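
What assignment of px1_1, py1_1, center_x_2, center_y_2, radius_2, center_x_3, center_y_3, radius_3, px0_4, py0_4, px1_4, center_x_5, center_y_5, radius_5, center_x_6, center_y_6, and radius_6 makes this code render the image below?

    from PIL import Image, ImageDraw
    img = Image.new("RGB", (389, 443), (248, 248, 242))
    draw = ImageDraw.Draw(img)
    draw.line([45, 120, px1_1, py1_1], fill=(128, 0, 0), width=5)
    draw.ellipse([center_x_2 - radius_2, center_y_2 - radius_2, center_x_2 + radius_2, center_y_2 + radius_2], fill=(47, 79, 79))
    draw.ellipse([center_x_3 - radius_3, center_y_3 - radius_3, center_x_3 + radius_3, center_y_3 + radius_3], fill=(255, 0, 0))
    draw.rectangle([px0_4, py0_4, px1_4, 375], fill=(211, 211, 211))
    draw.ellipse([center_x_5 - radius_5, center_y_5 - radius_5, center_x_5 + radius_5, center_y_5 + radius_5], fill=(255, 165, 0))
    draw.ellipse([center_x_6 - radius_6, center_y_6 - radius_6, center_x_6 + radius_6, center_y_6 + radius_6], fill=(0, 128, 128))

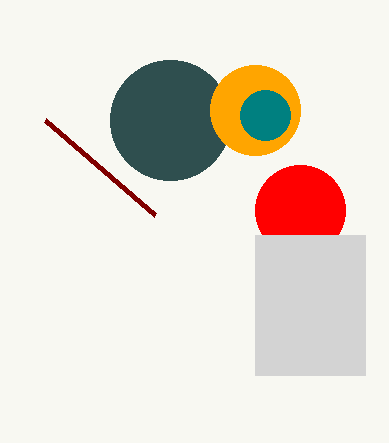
px1_1 = 155
py1_1 = 215
center_x_2 = 170
center_y_2 = 120
radius_2 = 60
center_x_3 = 300
center_y_3 = 210
radius_3 = 45
px0_4 = 255
py0_4 = 235
px1_4 = 365
center_x_5 = 255
center_y_5 = 110
radius_5 = 45
center_x_6 = 265
center_y_6 = 115
radius_6 = 25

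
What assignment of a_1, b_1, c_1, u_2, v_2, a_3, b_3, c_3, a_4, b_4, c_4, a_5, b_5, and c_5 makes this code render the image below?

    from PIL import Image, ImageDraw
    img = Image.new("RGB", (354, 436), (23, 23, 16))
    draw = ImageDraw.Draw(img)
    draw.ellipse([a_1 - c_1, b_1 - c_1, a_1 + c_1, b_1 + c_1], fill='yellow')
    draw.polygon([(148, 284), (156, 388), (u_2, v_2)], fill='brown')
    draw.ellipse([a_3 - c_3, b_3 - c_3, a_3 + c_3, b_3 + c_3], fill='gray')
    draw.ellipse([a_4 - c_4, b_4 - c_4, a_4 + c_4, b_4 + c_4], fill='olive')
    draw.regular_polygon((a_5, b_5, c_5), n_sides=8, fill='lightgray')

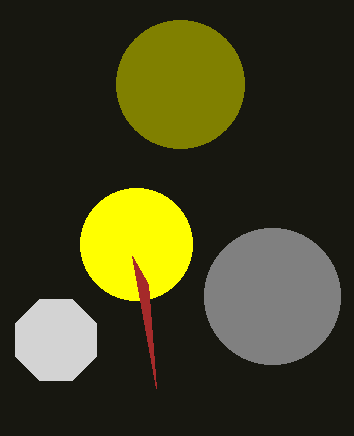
a_1 = 136; b_1 = 244; c_1 = 56; u_2 = 132; v_2 = 256; a_3 = 272; b_3 = 296; c_3 = 68; a_4 = 180; b_4 = 84; c_4 = 64; a_5 = 56; b_5 = 340; c_5 = 44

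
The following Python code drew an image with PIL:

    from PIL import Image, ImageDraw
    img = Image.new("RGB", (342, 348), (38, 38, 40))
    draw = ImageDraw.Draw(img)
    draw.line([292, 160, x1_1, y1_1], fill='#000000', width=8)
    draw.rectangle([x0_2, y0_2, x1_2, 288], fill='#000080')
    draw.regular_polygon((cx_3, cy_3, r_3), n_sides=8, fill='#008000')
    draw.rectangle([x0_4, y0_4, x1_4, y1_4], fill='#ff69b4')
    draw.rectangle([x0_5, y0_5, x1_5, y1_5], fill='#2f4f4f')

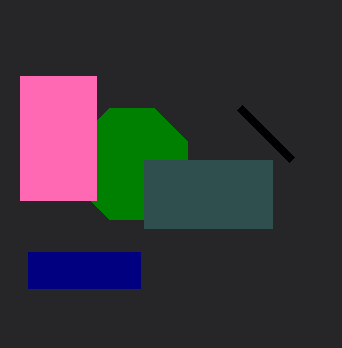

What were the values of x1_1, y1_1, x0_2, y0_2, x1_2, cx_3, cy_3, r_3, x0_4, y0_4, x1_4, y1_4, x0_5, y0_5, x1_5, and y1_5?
x1_1 = 240; y1_1 = 108; x0_2 = 28; y0_2 = 252; x1_2 = 140; cx_3 = 132; cy_3 = 164; r_3 = 60; x0_4 = 20; y0_4 = 76; x1_4 = 96; y1_4 = 200; x0_5 = 144; y0_5 = 160; x1_5 = 272; y1_5 = 228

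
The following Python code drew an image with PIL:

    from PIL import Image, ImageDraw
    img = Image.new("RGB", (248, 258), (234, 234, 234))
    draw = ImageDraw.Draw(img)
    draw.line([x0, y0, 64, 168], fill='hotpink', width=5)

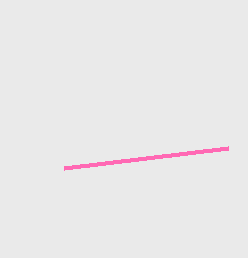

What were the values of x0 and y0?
x0 = 228, y0 = 148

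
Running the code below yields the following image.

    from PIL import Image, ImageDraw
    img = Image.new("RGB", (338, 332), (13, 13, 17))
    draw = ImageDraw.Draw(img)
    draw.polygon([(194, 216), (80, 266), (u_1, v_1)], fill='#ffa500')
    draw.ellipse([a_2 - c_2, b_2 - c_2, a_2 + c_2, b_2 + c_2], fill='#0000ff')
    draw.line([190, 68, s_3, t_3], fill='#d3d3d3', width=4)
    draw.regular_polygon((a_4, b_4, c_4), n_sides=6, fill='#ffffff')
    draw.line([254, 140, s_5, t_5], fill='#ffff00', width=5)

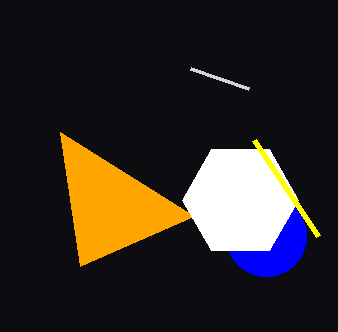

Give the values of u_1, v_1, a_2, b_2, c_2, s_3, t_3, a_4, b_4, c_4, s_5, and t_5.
u_1 = 60; v_1 = 132; a_2 = 266; b_2 = 236; c_2 = 40; s_3 = 248; t_3 = 88; a_4 = 240; b_4 = 200; c_4 = 58; s_5 = 318; t_5 = 236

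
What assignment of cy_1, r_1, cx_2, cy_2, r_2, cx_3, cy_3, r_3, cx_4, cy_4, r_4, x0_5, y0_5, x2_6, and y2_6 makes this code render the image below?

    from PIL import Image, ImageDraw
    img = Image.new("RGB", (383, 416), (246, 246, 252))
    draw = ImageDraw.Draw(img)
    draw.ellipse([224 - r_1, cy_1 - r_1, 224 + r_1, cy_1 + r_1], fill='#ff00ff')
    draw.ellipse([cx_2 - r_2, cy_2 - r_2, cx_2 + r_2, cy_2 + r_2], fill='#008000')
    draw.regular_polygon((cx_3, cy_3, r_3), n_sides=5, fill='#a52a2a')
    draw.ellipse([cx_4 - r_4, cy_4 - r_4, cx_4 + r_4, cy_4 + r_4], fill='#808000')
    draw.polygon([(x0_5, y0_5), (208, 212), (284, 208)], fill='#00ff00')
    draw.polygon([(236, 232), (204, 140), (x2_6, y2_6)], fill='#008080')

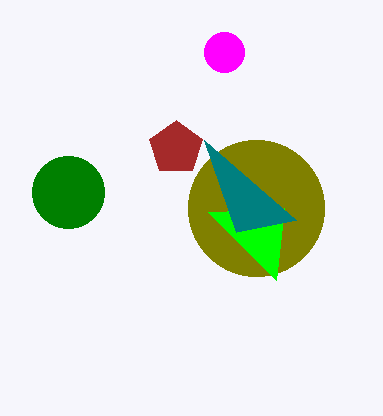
cy_1 = 52
r_1 = 20
cx_2 = 68
cy_2 = 192
r_2 = 36
cx_3 = 176
cy_3 = 148
r_3 = 28
cx_4 = 256
cy_4 = 208
r_4 = 68
x0_5 = 276
y0_5 = 280
x2_6 = 296
y2_6 = 220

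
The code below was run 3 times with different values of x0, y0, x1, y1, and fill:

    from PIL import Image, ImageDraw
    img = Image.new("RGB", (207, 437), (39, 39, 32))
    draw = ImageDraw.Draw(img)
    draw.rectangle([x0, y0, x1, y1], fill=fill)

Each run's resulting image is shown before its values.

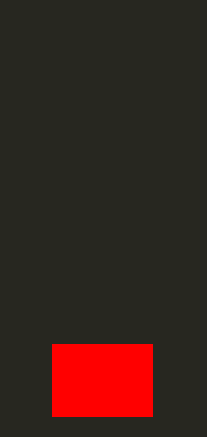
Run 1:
x0 = 52, y0 = 344, x1 = 152, y1 = 416, fill = 'red'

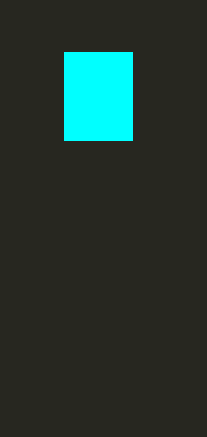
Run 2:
x0 = 64; y0 = 52; x1 = 132; y1 = 140; fill = 'cyan'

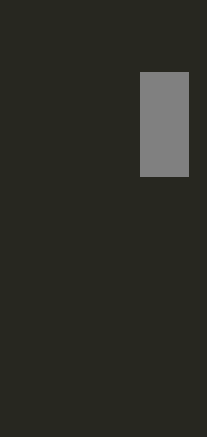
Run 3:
x0 = 140, y0 = 72, x1 = 188, y1 = 176, fill = 'gray'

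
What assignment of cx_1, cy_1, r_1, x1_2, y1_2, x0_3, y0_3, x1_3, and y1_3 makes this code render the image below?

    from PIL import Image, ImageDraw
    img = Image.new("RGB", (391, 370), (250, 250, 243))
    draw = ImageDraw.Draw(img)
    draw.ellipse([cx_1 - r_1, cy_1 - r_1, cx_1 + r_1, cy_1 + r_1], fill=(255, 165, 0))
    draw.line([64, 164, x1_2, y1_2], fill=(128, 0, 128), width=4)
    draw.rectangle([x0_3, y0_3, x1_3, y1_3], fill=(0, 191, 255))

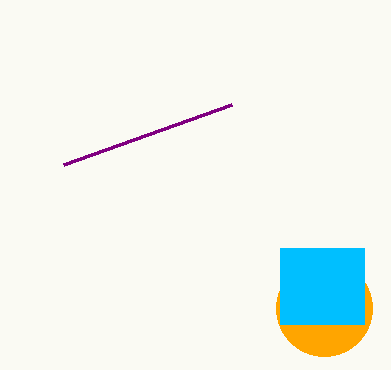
cx_1 = 324, cy_1 = 308, r_1 = 48, x1_2 = 232, y1_2 = 104, x0_3 = 280, y0_3 = 248, x1_3 = 364, y1_3 = 324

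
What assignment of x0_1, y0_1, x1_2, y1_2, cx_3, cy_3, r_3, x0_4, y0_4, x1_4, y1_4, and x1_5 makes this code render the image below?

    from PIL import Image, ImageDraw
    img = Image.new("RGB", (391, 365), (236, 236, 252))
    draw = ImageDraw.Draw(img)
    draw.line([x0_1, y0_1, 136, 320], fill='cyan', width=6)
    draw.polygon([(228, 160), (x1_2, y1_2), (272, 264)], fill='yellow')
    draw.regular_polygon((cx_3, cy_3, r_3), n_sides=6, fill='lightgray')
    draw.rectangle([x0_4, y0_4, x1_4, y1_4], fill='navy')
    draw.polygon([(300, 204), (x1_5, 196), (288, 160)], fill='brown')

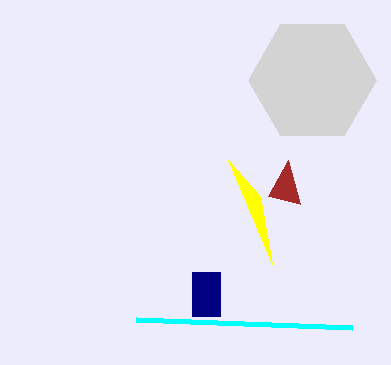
x0_1 = 352, y0_1 = 328, x1_2 = 260, y1_2 = 196, cx_3 = 312, cy_3 = 80, r_3 = 64, x0_4 = 192, y0_4 = 272, x1_4 = 220, y1_4 = 316, x1_5 = 268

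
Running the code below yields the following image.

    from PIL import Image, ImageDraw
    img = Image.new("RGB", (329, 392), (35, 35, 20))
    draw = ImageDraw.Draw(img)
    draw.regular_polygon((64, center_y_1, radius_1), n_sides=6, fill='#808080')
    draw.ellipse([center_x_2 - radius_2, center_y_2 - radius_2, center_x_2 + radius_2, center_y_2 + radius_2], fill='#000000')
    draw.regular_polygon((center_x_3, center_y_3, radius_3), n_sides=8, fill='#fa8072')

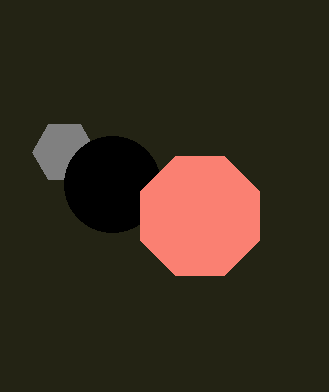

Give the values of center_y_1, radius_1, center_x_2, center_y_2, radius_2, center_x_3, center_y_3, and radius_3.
center_y_1 = 152
radius_1 = 32
center_x_2 = 112
center_y_2 = 184
radius_2 = 48
center_x_3 = 200
center_y_3 = 216
radius_3 = 64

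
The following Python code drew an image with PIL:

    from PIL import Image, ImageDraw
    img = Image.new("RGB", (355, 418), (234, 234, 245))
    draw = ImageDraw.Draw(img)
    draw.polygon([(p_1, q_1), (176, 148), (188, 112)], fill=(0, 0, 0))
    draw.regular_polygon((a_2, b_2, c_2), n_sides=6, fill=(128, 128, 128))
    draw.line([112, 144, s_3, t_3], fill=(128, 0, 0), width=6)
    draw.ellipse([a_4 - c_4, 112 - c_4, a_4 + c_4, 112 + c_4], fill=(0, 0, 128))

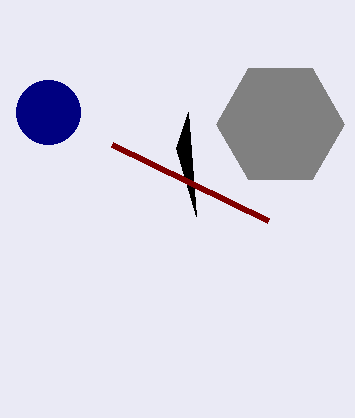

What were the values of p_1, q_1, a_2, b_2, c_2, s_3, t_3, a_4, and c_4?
p_1 = 196, q_1 = 216, a_2 = 280, b_2 = 124, c_2 = 64, s_3 = 268, t_3 = 220, a_4 = 48, c_4 = 32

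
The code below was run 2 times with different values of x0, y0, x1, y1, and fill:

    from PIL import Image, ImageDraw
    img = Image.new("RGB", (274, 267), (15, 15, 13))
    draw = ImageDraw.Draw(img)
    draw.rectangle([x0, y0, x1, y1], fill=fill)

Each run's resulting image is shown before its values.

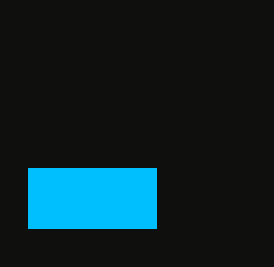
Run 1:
x0 = 28
y0 = 168
x1 = 156
y1 = 228
fill = 'deepskyblue'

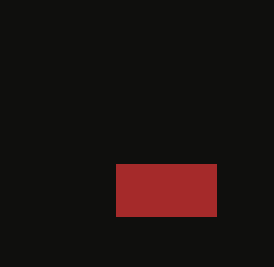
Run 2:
x0 = 116; y0 = 164; x1 = 216; y1 = 216; fill = 'brown'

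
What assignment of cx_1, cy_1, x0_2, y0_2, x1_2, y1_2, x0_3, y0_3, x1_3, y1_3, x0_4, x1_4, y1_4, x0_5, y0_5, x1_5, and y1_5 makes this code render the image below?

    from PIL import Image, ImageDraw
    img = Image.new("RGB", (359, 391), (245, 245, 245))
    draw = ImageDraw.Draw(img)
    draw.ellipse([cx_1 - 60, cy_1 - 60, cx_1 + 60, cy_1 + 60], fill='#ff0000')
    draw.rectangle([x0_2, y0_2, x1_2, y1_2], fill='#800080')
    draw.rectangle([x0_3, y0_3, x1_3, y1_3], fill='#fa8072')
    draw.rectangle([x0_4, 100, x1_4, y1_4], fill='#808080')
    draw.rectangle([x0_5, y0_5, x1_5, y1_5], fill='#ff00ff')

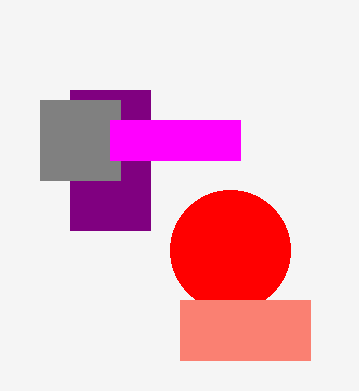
cx_1 = 230
cy_1 = 250
x0_2 = 70
y0_2 = 90
x1_2 = 150
y1_2 = 230
x0_3 = 180
y0_3 = 300
x1_3 = 310
y1_3 = 360
x0_4 = 40
x1_4 = 120
y1_4 = 180
x0_5 = 110
y0_5 = 120
x1_5 = 240
y1_5 = 160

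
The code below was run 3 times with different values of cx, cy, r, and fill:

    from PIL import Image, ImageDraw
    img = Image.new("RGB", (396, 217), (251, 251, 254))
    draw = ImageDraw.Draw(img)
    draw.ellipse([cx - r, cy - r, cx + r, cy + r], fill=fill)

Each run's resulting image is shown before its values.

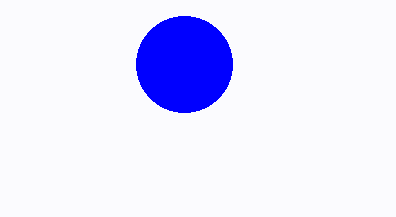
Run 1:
cx = 184, cy = 64, r = 48, fill = 'blue'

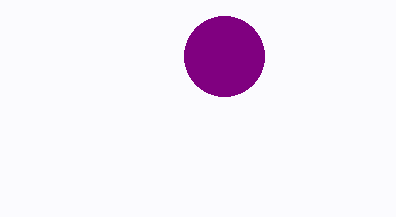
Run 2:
cx = 224, cy = 56, r = 40, fill = 'purple'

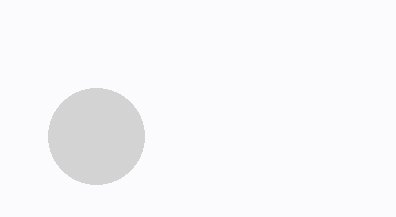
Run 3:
cx = 96, cy = 136, r = 48, fill = 'lightgray'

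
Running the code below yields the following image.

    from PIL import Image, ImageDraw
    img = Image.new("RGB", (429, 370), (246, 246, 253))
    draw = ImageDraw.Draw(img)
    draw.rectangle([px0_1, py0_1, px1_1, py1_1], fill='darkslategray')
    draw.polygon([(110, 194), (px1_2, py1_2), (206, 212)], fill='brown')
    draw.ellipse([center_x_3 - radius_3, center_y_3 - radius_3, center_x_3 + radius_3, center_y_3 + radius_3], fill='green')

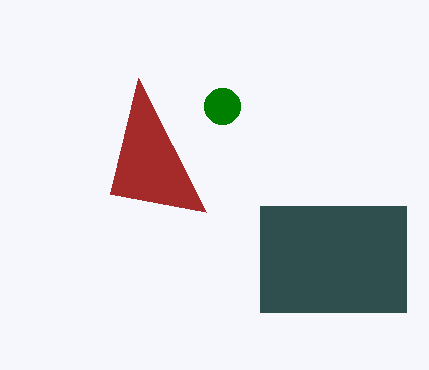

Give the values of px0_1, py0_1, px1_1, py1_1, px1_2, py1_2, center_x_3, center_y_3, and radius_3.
px0_1 = 260; py0_1 = 206; px1_1 = 406; py1_1 = 312; px1_2 = 138; py1_2 = 78; center_x_3 = 222; center_y_3 = 106; radius_3 = 18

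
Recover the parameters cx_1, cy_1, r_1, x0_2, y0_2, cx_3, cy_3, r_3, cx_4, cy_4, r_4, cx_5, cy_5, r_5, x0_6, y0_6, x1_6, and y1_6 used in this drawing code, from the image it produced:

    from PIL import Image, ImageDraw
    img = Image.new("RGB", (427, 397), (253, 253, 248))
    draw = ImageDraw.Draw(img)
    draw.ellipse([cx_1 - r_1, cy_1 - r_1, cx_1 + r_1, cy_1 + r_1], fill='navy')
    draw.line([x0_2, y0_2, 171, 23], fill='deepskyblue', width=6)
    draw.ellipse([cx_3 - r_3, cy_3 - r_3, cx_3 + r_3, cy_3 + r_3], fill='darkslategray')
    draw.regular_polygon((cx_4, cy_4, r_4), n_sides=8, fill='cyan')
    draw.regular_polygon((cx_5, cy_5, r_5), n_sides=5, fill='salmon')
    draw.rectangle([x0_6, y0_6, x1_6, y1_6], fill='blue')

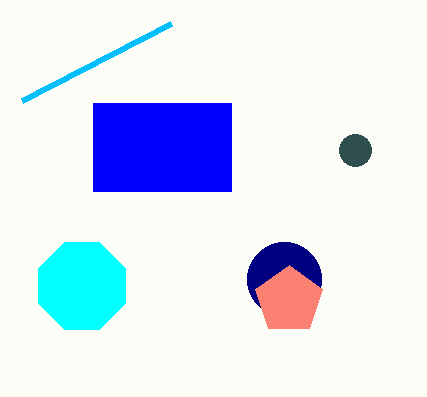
cx_1 = 284, cy_1 = 279, r_1 = 37, x0_2 = 22, y0_2 = 100, cx_3 = 355, cy_3 = 150, r_3 = 16, cx_4 = 82, cy_4 = 286, r_4 = 47, cx_5 = 289, cy_5 = 300, r_5 = 35, x0_6 = 93, y0_6 = 103, x1_6 = 231, y1_6 = 191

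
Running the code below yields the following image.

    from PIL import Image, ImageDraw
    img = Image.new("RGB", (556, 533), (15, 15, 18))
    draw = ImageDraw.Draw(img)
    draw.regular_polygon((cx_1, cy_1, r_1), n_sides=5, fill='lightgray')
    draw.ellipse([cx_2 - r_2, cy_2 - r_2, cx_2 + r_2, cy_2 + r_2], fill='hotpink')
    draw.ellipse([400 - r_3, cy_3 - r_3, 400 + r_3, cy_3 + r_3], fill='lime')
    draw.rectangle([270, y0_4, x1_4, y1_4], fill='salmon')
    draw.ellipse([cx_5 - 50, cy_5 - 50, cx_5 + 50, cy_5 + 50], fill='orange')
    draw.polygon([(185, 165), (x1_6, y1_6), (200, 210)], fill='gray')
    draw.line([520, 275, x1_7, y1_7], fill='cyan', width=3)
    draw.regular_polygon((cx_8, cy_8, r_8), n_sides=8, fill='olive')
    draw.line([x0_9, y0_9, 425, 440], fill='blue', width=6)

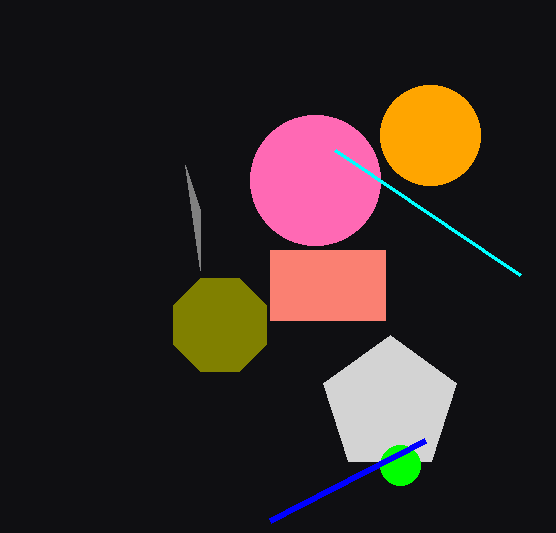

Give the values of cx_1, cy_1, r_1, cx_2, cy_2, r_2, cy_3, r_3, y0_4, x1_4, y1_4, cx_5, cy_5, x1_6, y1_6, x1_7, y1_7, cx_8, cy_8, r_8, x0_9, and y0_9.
cx_1 = 390
cy_1 = 405
r_1 = 70
cx_2 = 315
cy_2 = 180
r_2 = 65
cy_3 = 465
r_3 = 20
y0_4 = 250
x1_4 = 385
y1_4 = 320
cx_5 = 430
cy_5 = 135
x1_6 = 200
y1_6 = 270
x1_7 = 335
y1_7 = 150
cx_8 = 220
cy_8 = 325
r_8 = 50
x0_9 = 270
y0_9 = 520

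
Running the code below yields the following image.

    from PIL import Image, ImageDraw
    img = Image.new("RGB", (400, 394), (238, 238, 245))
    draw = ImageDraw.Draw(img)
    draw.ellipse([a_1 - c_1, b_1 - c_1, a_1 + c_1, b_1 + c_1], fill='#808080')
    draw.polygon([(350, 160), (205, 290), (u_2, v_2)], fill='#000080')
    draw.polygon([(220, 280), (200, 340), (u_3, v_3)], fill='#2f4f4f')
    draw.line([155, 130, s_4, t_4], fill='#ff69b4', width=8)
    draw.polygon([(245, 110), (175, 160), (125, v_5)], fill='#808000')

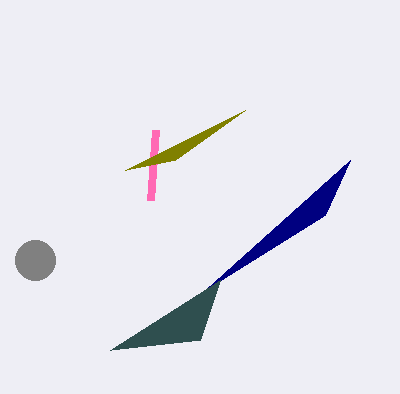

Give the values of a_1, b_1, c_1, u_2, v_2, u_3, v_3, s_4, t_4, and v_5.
a_1 = 35, b_1 = 260, c_1 = 20, u_2 = 325, v_2 = 215, u_3 = 110, v_3 = 350, s_4 = 150, t_4 = 200, v_5 = 170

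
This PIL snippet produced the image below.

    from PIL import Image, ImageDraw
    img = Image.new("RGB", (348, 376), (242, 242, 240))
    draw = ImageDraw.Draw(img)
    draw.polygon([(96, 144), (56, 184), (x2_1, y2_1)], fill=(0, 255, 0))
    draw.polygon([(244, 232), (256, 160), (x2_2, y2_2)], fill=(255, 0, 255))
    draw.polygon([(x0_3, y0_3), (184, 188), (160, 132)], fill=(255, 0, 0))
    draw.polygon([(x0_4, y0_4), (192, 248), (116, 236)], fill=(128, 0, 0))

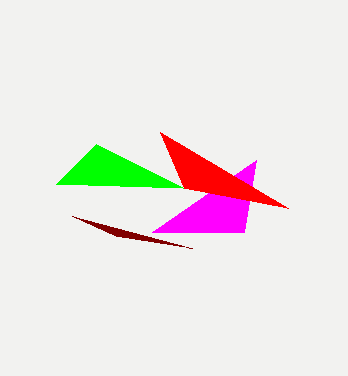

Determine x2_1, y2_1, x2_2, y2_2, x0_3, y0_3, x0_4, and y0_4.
x2_1 = 184; y2_1 = 188; x2_2 = 152; y2_2 = 232; x0_3 = 288; y0_3 = 208; x0_4 = 72; y0_4 = 216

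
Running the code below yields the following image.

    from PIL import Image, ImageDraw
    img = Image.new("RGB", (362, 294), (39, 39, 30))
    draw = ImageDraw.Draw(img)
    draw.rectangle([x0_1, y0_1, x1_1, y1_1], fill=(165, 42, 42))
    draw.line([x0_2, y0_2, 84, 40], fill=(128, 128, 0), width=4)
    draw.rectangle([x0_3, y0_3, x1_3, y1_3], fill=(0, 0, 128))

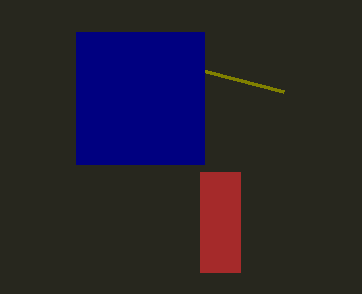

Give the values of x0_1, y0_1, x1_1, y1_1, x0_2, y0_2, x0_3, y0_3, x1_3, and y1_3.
x0_1 = 200; y0_1 = 172; x1_1 = 240; y1_1 = 272; x0_2 = 284; y0_2 = 92; x0_3 = 76; y0_3 = 32; x1_3 = 204; y1_3 = 164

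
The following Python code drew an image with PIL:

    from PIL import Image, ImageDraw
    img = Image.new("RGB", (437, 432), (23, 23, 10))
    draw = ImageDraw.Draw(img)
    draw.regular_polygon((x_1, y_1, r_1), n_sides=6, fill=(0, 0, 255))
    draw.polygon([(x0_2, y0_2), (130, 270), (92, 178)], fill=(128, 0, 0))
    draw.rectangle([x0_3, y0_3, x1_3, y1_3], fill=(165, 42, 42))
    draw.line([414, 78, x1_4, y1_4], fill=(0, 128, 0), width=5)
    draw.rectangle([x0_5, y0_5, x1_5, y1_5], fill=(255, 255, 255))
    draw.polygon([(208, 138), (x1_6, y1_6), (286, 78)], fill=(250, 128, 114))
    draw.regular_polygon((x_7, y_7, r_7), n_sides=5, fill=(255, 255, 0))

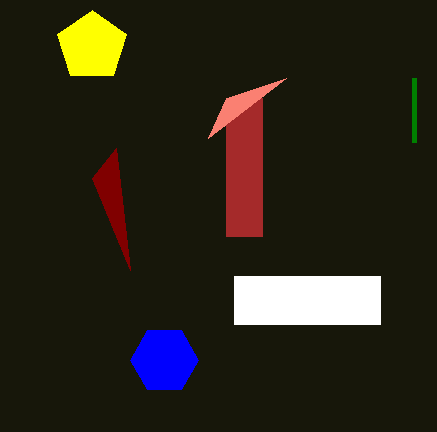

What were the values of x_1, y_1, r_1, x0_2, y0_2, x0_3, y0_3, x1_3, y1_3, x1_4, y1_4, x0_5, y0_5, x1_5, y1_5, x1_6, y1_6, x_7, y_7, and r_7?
x_1 = 164; y_1 = 360; r_1 = 34; x0_2 = 116; y0_2 = 148; x0_3 = 226; y0_3 = 98; x1_3 = 262; y1_3 = 236; x1_4 = 414; y1_4 = 142; x0_5 = 234; y0_5 = 276; x1_5 = 380; y1_5 = 324; x1_6 = 226; y1_6 = 98; x_7 = 92; y_7 = 46; r_7 = 36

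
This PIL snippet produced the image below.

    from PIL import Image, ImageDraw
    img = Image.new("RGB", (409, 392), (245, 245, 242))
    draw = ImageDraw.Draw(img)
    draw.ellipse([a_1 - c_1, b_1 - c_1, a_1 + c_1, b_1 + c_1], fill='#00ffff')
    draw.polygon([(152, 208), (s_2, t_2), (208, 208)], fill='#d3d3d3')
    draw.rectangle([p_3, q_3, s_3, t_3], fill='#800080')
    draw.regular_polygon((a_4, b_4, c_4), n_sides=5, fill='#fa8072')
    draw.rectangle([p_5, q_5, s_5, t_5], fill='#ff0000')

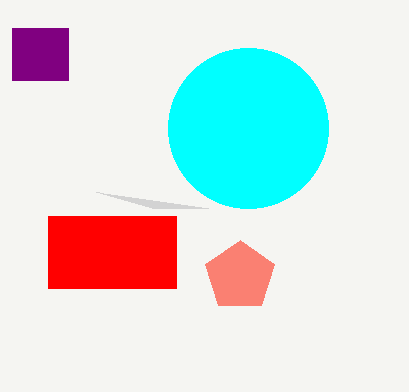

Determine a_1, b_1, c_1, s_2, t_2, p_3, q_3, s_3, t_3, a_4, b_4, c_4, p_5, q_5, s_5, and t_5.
a_1 = 248
b_1 = 128
c_1 = 80
s_2 = 96
t_2 = 192
p_3 = 12
q_3 = 28
s_3 = 68
t_3 = 80
a_4 = 240
b_4 = 276
c_4 = 36
p_5 = 48
q_5 = 216
s_5 = 176
t_5 = 288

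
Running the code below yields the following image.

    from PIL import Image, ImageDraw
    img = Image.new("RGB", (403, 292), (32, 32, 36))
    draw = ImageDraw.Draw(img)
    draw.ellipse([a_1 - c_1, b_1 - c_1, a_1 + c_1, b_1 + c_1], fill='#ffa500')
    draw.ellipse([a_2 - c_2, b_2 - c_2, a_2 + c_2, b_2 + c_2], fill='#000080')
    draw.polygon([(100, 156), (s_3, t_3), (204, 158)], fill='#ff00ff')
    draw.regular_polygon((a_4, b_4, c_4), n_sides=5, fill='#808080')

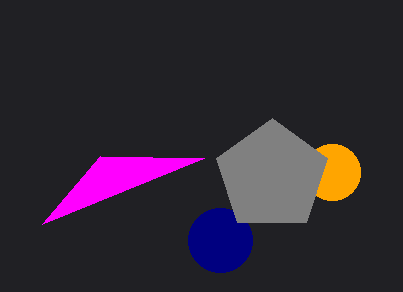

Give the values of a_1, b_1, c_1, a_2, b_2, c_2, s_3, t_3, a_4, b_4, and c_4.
a_1 = 332; b_1 = 172; c_1 = 28; a_2 = 220; b_2 = 240; c_2 = 32; s_3 = 42; t_3 = 224; a_4 = 272; b_4 = 176; c_4 = 58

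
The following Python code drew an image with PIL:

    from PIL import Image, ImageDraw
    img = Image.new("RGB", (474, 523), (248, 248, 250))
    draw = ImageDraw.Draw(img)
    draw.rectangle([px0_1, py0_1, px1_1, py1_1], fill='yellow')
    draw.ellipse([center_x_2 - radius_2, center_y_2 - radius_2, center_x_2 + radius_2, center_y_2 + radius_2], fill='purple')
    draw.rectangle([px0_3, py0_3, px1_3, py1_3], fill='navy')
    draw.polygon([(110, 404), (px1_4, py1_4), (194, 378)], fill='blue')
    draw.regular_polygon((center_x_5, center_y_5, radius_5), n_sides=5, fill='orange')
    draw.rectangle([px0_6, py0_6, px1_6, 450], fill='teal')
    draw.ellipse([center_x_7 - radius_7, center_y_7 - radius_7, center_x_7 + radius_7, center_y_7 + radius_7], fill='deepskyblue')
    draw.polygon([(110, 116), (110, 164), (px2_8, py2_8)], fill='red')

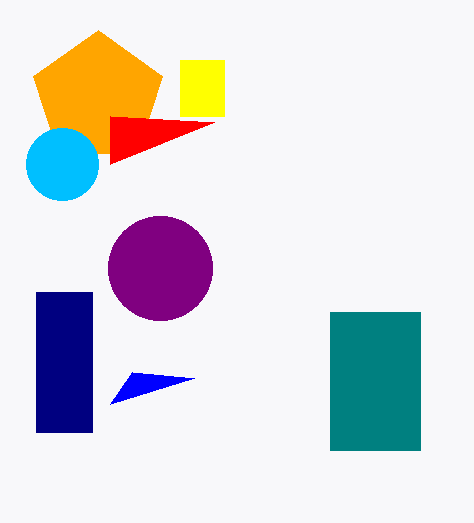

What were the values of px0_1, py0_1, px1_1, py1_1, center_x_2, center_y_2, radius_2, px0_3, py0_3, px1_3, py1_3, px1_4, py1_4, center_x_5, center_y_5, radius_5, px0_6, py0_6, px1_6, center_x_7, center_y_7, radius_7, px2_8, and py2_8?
px0_1 = 180; py0_1 = 60; px1_1 = 224; py1_1 = 116; center_x_2 = 160; center_y_2 = 268; radius_2 = 52; px0_3 = 36; py0_3 = 292; px1_3 = 92; py1_3 = 432; px1_4 = 132; py1_4 = 372; center_x_5 = 98; center_y_5 = 98; radius_5 = 68; px0_6 = 330; py0_6 = 312; px1_6 = 420; center_x_7 = 62; center_y_7 = 164; radius_7 = 36; px2_8 = 214; py2_8 = 122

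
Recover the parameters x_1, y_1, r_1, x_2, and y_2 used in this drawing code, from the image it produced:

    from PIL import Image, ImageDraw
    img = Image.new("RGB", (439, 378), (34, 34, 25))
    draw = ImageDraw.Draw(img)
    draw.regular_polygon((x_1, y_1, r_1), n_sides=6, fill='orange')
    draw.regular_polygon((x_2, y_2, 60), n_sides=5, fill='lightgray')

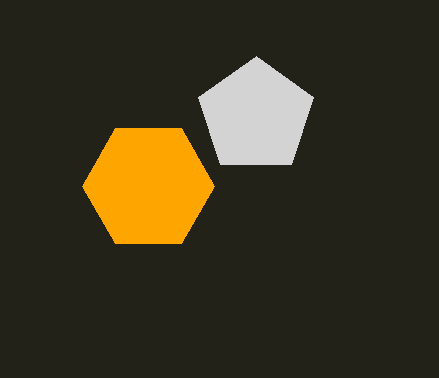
x_1 = 148, y_1 = 186, r_1 = 66, x_2 = 256, y_2 = 116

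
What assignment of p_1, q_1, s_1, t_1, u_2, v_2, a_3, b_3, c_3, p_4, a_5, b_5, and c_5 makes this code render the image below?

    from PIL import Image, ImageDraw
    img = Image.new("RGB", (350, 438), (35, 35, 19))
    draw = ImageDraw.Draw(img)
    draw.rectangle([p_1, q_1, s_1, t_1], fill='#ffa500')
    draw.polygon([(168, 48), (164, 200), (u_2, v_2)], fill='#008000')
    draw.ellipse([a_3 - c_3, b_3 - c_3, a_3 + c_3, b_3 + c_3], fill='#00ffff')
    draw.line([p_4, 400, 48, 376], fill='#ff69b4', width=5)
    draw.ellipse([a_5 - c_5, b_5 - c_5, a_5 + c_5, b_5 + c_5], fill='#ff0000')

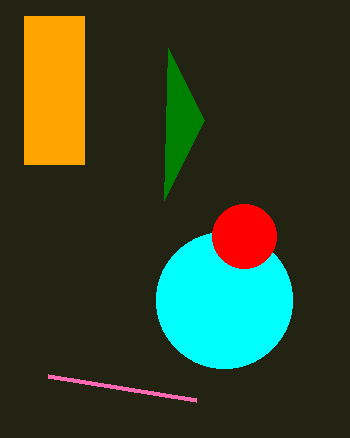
p_1 = 24
q_1 = 16
s_1 = 84
t_1 = 164
u_2 = 204
v_2 = 120
a_3 = 224
b_3 = 300
c_3 = 68
p_4 = 196
a_5 = 244
b_5 = 236
c_5 = 32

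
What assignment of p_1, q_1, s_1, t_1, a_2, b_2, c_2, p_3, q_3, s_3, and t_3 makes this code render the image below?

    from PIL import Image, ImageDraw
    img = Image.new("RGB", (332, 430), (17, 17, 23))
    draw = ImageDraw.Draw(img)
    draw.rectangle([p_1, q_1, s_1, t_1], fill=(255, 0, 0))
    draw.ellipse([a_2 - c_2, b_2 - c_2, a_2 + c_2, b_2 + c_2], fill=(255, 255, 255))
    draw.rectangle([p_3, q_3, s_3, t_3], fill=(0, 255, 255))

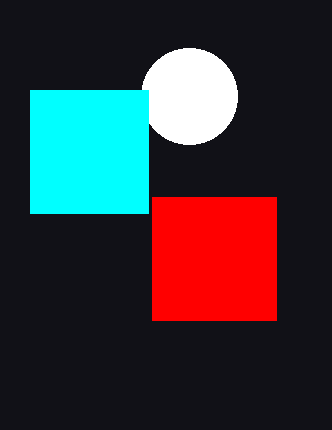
p_1 = 152; q_1 = 197; s_1 = 276; t_1 = 320; a_2 = 189; b_2 = 96; c_2 = 48; p_3 = 30; q_3 = 90; s_3 = 148; t_3 = 213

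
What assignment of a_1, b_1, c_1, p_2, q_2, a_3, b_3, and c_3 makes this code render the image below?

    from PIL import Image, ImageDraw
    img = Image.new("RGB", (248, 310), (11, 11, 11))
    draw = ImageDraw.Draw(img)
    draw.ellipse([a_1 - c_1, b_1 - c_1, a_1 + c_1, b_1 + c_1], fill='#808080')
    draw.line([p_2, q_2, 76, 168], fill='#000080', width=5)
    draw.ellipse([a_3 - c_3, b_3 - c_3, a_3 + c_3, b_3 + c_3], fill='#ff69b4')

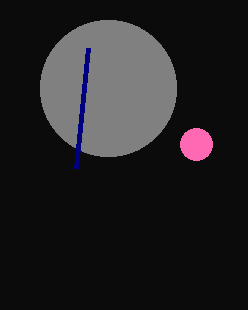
a_1 = 108
b_1 = 88
c_1 = 68
p_2 = 88
q_2 = 48
a_3 = 196
b_3 = 144
c_3 = 16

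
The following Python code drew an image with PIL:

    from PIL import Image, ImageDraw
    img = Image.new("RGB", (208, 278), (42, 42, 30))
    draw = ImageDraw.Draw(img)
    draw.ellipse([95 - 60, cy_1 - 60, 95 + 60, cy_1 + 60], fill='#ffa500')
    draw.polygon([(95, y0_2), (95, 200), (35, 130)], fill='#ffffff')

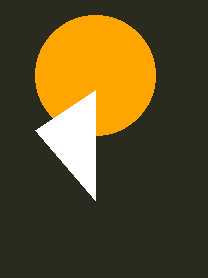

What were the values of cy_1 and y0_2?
cy_1 = 75, y0_2 = 90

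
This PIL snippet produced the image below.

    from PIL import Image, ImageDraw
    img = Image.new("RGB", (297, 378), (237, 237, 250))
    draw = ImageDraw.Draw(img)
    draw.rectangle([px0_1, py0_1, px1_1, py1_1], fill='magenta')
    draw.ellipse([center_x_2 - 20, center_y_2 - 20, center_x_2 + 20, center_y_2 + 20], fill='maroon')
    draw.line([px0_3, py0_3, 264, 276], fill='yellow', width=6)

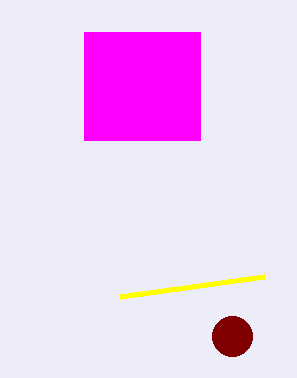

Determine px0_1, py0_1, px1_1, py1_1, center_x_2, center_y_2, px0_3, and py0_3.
px0_1 = 84; py0_1 = 32; px1_1 = 200; py1_1 = 140; center_x_2 = 232; center_y_2 = 336; px0_3 = 120; py0_3 = 296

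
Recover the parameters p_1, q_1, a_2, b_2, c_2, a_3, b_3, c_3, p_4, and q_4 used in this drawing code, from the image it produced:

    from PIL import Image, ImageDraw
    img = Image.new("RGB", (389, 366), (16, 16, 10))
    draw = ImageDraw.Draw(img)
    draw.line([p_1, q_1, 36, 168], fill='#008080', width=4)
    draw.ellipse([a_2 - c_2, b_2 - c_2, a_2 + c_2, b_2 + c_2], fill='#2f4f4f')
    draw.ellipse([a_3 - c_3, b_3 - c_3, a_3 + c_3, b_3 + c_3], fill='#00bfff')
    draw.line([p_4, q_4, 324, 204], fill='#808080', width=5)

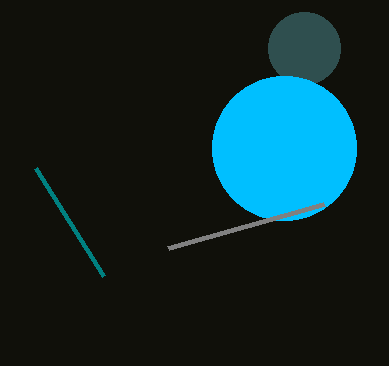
p_1 = 104, q_1 = 276, a_2 = 304, b_2 = 48, c_2 = 36, a_3 = 284, b_3 = 148, c_3 = 72, p_4 = 168, q_4 = 248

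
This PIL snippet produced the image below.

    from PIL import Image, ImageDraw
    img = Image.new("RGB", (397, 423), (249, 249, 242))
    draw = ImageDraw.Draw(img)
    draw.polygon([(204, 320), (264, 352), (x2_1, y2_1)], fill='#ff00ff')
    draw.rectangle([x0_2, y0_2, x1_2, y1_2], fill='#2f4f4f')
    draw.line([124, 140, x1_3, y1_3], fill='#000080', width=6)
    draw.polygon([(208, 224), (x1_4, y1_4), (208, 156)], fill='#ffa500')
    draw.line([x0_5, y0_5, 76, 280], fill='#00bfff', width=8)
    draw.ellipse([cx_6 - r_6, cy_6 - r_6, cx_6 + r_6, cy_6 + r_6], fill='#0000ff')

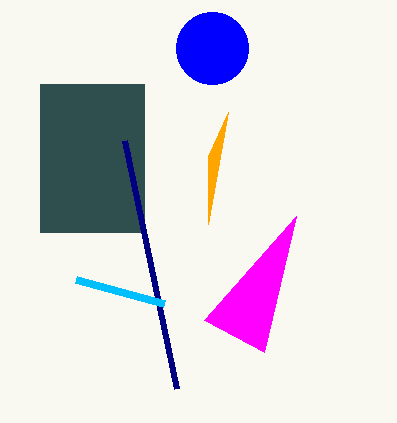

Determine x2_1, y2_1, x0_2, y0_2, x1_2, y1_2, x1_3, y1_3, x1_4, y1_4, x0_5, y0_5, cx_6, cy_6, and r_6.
x2_1 = 296; y2_1 = 216; x0_2 = 40; y0_2 = 84; x1_2 = 144; y1_2 = 232; x1_3 = 176; y1_3 = 388; x1_4 = 228; y1_4 = 112; x0_5 = 164; y0_5 = 304; cx_6 = 212; cy_6 = 48; r_6 = 36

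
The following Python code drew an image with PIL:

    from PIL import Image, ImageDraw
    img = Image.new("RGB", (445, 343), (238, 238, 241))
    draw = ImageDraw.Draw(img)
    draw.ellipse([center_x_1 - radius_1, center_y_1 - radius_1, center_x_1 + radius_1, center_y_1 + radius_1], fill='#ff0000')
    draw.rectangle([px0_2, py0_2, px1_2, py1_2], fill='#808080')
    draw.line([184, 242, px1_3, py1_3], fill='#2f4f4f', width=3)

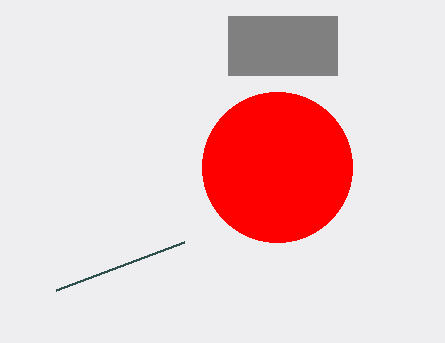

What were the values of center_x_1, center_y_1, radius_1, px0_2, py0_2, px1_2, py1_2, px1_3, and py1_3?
center_x_1 = 277; center_y_1 = 167; radius_1 = 75; px0_2 = 228; py0_2 = 16; px1_2 = 337; py1_2 = 75; px1_3 = 56; py1_3 = 290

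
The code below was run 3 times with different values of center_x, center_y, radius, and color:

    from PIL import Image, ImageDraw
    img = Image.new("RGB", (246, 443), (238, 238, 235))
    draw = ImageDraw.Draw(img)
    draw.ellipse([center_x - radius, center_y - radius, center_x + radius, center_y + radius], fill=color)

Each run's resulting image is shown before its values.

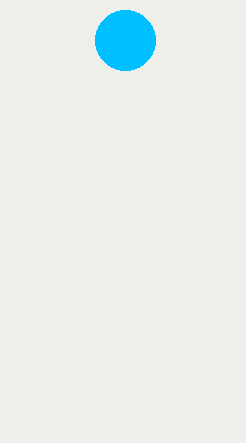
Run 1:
center_x = 125
center_y = 40
radius = 30
color = 'deepskyblue'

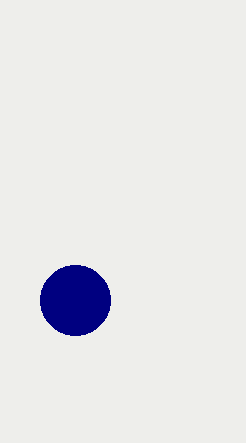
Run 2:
center_x = 75
center_y = 300
radius = 35
color = 'navy'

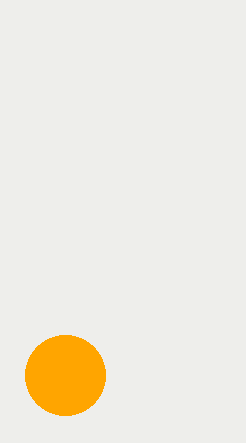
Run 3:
center_x = 65; center_y = 375; radius = 40; color = 'orange'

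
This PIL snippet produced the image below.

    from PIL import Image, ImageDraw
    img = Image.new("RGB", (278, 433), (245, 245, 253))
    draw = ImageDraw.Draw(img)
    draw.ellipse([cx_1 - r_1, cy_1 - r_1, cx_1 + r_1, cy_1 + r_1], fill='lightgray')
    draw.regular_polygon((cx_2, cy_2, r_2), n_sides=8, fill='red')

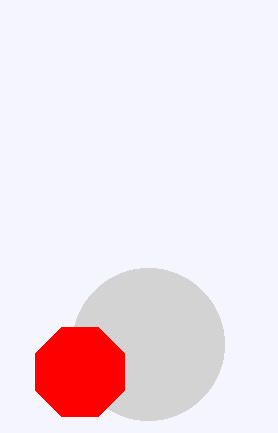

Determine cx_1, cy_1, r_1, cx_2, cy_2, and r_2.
cx_1 = 148; cy_1 = 344; r_1 = 76; cx_2 = 80; cy_2 = 372; r_2 = 48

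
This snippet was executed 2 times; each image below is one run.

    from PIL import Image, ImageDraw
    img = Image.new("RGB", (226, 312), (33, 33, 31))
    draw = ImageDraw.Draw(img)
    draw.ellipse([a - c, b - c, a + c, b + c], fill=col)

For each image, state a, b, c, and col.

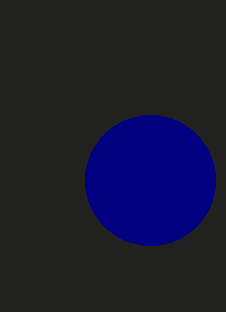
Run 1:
a = 150; b = 180; c = 65; col = 'navy'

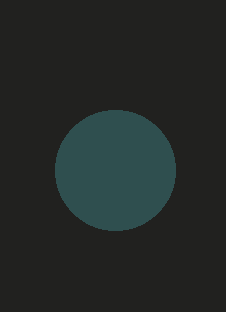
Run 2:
a = 115, b = 170, c = 60, col = 'darkslategray'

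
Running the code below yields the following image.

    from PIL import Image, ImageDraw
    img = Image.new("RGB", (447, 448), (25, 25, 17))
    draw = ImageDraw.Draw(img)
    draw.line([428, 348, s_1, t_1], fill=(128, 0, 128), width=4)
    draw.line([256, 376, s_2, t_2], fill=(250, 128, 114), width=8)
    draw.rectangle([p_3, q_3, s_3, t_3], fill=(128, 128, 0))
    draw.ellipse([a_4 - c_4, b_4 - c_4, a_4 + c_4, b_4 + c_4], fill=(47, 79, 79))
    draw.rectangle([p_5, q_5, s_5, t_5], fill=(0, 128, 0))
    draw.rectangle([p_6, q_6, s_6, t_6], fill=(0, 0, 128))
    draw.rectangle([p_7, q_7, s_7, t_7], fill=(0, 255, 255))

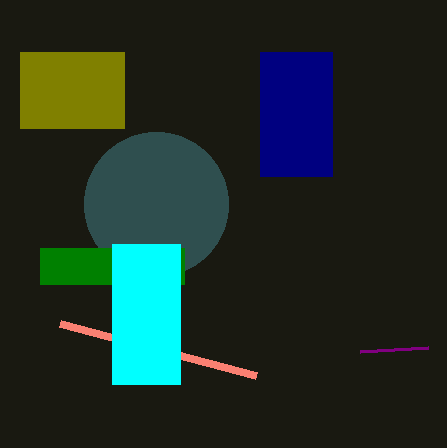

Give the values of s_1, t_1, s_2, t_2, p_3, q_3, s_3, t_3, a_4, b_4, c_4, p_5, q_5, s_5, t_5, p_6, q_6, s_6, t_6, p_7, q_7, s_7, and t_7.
s_1 = 360; t_1 = 352; s_2 = 60; t_2 = 324; p_3 = 20; q_3 = 52; s_3 = 124; t_3 = 128; a_4 = 156; b_4 = 204; c_4 = 72; p_5 = 40; q_5 = 248; s_5 = 184; t_5 = 284; p_6 = 260; q_6 = 52; s_6 = 332; t_6 = 176; p_7 = 112; q_7 = 244; s_7 = 180; t_7 = 384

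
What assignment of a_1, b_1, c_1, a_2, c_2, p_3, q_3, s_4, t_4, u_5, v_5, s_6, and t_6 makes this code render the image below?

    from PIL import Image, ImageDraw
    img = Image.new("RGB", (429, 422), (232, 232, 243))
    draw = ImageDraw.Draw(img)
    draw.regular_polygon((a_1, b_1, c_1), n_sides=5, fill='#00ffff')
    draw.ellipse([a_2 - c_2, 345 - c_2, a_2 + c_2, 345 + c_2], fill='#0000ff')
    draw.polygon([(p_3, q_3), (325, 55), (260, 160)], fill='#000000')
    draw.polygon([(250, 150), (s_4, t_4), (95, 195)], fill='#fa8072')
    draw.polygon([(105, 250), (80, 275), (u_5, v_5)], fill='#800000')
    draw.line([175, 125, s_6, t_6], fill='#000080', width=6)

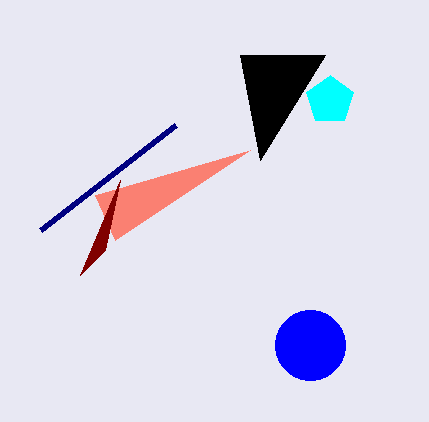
a_1 = 330; b_1 = 100; c_1 = 25; a_2 = 310; c_2 = 35; p_3 = 240; q_3 = 55; s_4 = 115; t_4 = 240; u_5 = 120; v_5 = 180; s_6 = 40; t_6 = 230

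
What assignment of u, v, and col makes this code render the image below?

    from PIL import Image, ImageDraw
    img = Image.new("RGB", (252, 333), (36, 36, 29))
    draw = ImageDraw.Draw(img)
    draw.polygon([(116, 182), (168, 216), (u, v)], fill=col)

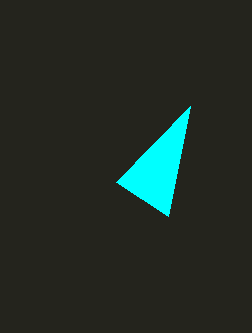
u = 190; v = 106; col = 'cyan'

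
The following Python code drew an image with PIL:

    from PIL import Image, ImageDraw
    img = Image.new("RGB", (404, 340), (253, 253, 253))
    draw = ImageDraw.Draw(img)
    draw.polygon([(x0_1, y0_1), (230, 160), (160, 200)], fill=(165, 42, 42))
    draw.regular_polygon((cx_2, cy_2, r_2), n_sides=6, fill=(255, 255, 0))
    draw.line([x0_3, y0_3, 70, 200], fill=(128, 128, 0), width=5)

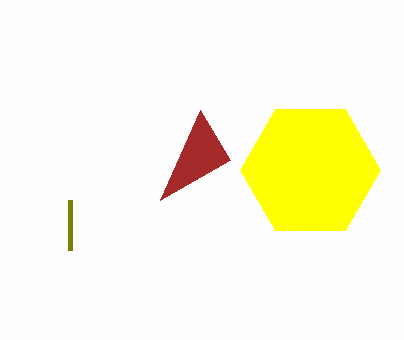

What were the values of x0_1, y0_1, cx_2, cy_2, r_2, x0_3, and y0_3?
x0_1 = 200, y0_1 = 110, cx_2 = 310, cy_2 = 170, r_2 = 70, x0_3 = 70, y0_3 = 250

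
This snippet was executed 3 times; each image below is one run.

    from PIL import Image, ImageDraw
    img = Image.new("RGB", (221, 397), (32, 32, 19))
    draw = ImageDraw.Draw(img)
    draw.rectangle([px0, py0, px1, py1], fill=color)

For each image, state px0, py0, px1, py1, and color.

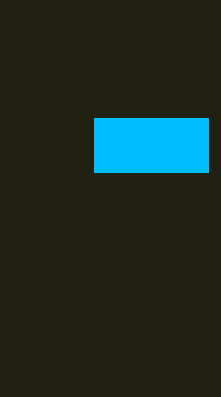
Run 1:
px0 = 94; py0 = 118; px1 = 208; py1 = 172; color = 'deepskyblue'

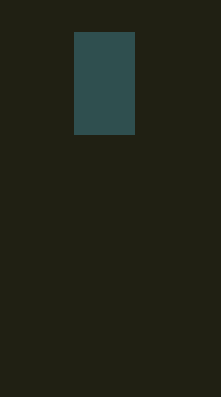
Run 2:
px0 = 74, py0 = 32, px1 = 134, py1 = 134, color = 'darkslategray'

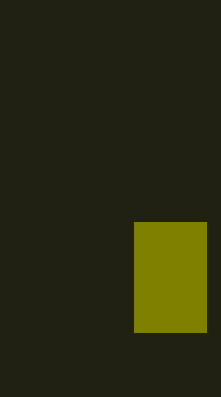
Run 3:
px0 = 134, py0 = 222, px1 = 206, py1 = 332, color = 'olive'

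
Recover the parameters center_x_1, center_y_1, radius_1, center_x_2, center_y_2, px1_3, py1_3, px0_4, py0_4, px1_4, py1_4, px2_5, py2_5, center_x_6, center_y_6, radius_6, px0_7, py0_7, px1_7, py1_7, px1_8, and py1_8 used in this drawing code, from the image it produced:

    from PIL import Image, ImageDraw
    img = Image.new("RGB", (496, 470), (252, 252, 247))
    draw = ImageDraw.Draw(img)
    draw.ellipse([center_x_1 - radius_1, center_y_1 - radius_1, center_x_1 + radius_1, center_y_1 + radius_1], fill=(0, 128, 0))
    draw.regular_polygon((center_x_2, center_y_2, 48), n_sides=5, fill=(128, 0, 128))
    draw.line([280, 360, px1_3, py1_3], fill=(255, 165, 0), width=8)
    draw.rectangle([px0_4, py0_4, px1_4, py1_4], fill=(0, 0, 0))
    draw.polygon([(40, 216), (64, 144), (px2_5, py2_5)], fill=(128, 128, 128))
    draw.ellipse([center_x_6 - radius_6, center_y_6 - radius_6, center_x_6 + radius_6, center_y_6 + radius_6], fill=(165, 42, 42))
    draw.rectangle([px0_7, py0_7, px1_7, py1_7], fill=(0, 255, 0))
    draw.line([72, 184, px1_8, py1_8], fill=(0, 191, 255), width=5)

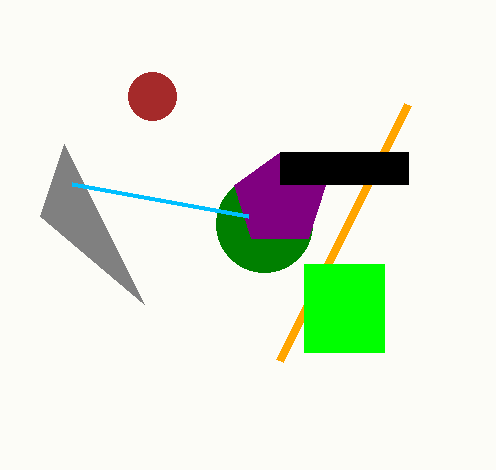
center_x_1 = 264; center_y_1 = 224; radius_1 = 48; center_x_2 = 280; center_y_2 = 200; px1_3 = 408; py1_3 = 104; px0_4 = 280; py0_4 = 152; px1_4 = 408; py1_4 = 184; px2_5 = 144; py2_5 = 304; center_x_6 = 152; center_y_6 = 96; radius_6 = 24; px0_7 = 304; py0_7 = 264; px1_7 = 384; py1_7 = 352; px1_8 = 248; py1_8 = 216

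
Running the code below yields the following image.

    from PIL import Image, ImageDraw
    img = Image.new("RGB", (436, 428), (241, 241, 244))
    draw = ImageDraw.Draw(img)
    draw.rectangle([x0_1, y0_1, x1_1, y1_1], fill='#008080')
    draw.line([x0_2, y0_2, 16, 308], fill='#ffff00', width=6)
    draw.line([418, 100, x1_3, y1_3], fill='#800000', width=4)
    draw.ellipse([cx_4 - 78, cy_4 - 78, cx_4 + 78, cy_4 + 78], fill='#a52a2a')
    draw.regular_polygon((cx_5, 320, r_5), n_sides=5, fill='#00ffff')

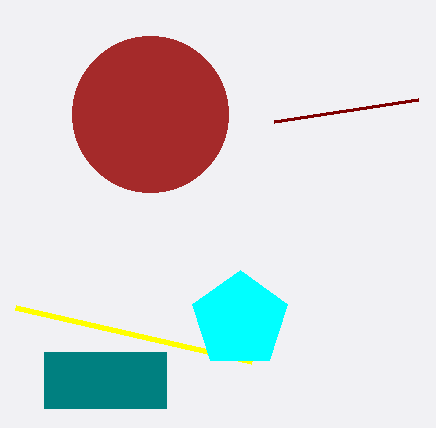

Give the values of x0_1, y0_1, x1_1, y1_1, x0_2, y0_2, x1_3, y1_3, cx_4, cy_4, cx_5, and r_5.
x0_1 = 44
y0_1 = 352
x1_1 = 166
y1_1 = 408
x0_2 = 252
y0_2 = 362
x1_3 = 274
y1_3 = 122
cx_4 = 150
cy_4 = 114
cx_5 = 240
r_5 = 50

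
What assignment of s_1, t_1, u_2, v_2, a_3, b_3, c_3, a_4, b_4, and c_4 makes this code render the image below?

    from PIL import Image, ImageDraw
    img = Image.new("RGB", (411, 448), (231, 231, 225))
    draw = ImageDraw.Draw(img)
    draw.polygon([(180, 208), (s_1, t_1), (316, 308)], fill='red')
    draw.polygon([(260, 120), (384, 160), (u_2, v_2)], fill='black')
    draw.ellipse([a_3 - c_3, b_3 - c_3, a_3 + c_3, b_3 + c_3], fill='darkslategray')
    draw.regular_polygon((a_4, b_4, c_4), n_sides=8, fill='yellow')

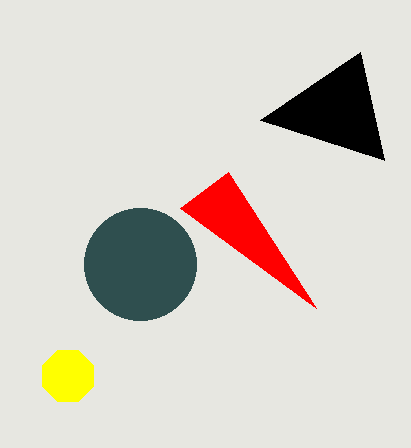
s_1 = 228; t_1 = 172; u_2 = 360; v_2 = 52; a_3 = 140; b_3 = 264; c_3 = 56; a_4 = 68; b_4 = 376; c_4 = 28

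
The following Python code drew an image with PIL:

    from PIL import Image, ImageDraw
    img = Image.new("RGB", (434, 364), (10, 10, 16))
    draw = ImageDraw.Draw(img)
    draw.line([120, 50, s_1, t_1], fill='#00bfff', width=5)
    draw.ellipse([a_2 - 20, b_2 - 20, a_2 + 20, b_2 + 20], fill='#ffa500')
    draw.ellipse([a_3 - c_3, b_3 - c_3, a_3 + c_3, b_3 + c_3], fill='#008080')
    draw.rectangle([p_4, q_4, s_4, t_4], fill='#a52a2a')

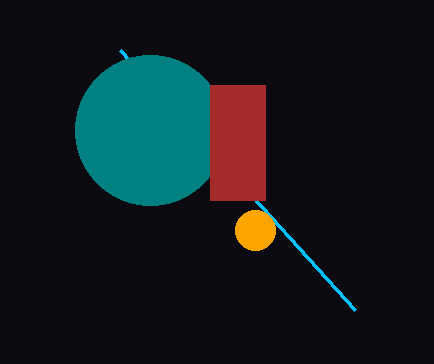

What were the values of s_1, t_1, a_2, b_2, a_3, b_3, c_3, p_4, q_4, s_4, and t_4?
s_1 = 355
t_1 = 310
a_2 = 255
b_2 = 230
a_3 = 150
b_3 = 130
c_3 = 75
p_4 = 210
q_4 = 85
s_4 = 265
t_4 = 200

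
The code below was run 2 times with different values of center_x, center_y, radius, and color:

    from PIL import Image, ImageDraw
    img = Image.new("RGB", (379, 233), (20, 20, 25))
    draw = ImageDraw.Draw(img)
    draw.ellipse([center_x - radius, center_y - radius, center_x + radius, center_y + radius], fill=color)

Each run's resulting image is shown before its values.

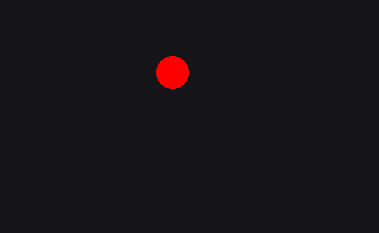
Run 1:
center_x = 172
center_y = 72
radius = 16
color = 'red'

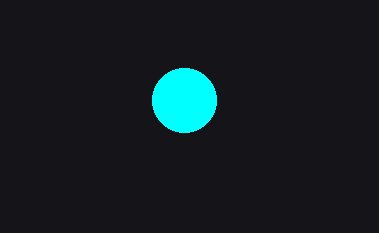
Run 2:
center_x = 184; center_y = 100; radius = 32; color = 'cyan'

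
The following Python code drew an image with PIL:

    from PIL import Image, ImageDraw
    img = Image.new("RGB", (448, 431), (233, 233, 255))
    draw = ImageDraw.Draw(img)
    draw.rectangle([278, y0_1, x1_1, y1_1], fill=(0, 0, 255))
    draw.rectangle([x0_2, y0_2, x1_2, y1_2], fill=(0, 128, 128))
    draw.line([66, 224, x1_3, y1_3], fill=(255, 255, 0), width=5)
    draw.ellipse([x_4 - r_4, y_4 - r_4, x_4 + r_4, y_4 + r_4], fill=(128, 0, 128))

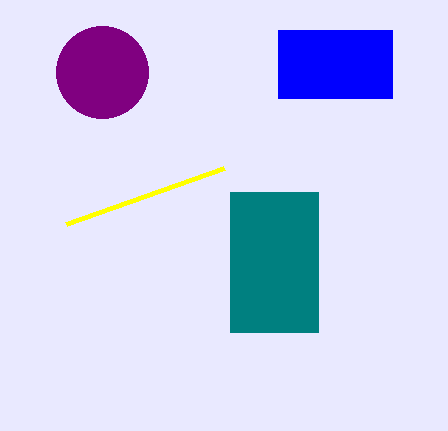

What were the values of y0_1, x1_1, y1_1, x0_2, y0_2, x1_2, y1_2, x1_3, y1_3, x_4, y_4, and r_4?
y0_1 = 30, x1_1 = 392, y1_1 = 98, x0_2 = 230, y0_2 = 192, x1_2 = 318, y1_2 = 332, x1_3 = 224, y1_3 = 168, x_4 = 102, y_4 = 72, r_4 = 46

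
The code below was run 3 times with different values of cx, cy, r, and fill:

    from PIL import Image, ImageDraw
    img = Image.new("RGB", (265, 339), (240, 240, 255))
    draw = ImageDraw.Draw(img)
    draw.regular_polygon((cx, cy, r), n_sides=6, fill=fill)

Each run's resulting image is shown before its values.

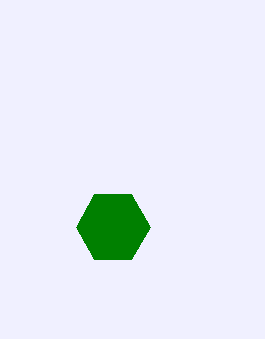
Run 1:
cx = 113, cy = 227, r = 37, fill = 'green'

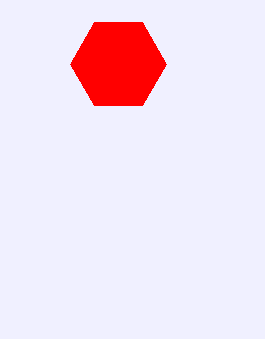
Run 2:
cx = 118
cy = 64
r = 48
fill = 'red'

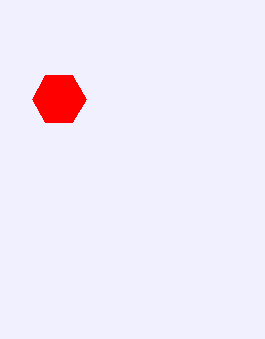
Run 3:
cx = 59, cy = 99, r = 27, fill = 'red'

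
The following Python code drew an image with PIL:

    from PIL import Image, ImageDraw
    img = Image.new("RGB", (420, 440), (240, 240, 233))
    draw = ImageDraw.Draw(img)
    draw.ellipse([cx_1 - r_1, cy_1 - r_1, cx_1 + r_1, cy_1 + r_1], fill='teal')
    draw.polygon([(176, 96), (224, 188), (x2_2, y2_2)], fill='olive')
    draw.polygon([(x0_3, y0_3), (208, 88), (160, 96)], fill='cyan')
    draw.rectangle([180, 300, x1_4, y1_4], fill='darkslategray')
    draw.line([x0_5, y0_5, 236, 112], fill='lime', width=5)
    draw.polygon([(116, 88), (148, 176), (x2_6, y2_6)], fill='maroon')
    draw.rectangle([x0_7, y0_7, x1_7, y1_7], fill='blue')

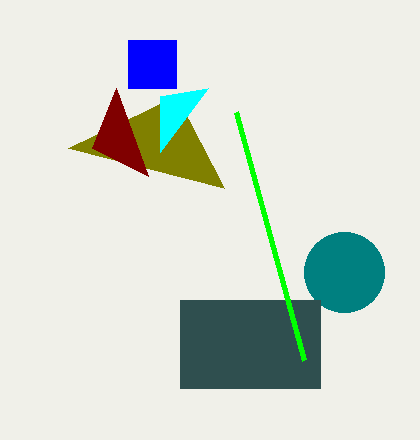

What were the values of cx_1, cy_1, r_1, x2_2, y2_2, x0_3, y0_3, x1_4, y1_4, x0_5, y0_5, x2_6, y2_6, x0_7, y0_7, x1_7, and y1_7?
cx_1 = 344, cy_1 = 272, r_1 = 40, x2_2 = 68, y2_2 = 148, x0_3 = 160, y0_3 = 152, x1_4 = 320, y1_4 = 388, x0_5 = 304, y0_5 = 360, x2_6 = 92, y2_6 = 148, x0_7 = 128, y0_7 = 40, x1_7 = 176, y1_7 = 88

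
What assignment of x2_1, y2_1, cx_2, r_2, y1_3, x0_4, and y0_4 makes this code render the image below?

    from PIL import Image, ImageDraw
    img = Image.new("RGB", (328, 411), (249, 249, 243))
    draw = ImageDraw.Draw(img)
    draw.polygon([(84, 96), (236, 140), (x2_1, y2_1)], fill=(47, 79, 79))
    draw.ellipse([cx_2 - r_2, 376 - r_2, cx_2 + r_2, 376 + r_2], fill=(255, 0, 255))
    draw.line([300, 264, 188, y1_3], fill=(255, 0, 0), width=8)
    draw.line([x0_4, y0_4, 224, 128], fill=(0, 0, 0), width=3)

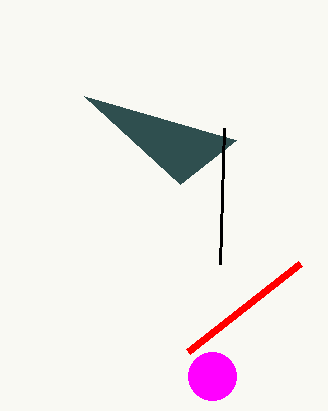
x2_1 = 180
y2_1 = 184
cx_2 = 212
r_2 = 24
y1_3 = 352
x0_4 = 220
y0_4 = 264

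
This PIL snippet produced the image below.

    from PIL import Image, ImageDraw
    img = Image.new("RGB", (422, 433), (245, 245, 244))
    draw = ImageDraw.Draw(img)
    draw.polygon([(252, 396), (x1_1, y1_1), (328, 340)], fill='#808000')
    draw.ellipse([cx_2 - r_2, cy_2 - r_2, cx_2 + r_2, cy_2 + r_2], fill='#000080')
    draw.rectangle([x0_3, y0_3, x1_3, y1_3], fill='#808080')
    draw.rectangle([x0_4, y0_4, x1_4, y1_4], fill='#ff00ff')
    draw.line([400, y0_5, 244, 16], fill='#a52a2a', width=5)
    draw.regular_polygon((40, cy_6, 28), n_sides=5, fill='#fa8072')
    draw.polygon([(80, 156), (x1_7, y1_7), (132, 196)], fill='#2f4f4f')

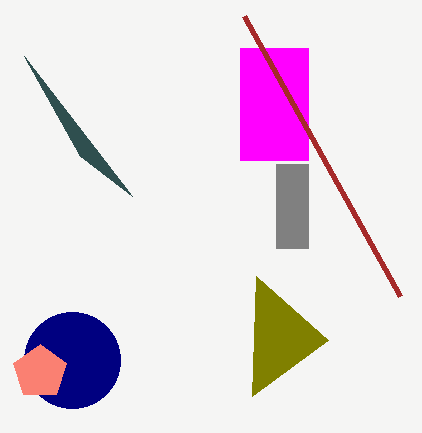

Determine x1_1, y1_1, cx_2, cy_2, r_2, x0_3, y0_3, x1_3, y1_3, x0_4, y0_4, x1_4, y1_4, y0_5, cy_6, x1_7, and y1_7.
x1_1 = 256, y1_1 = 276, cx_2 = 72, cy_2 = 360, r_2 = 48, x0_3 = 276, y0_3 = 164, x1_3 = 308, y1_3 = 248, x0_4 = 240, y0_4 = 48, x1_4 = 308, y1_4 = 160, y0_5 = 296, cy_6 = 372, x1_7 = 24, y1_7 = 56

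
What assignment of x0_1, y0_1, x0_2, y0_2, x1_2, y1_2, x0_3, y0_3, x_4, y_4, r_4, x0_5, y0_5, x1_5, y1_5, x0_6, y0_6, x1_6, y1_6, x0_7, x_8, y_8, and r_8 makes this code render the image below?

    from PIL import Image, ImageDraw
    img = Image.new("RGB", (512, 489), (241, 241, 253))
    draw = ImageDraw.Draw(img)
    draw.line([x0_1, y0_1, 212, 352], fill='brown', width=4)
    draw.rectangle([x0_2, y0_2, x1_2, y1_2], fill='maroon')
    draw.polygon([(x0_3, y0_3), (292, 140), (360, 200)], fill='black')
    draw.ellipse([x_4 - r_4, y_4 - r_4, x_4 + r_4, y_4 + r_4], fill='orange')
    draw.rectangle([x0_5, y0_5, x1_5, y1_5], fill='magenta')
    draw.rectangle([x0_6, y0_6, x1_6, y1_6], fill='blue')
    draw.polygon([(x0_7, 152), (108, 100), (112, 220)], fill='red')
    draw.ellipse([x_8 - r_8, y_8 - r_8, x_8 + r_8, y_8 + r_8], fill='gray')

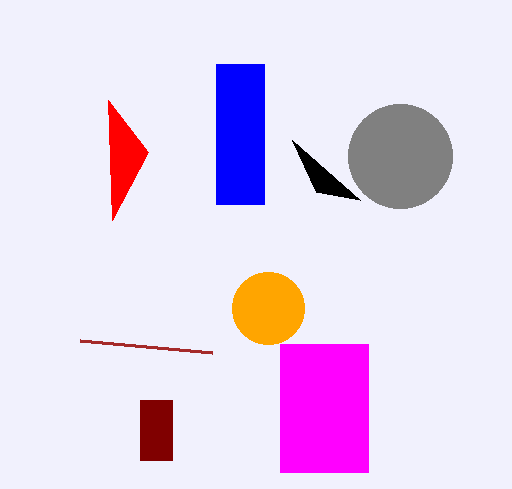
x0_1 = 80, y0_1 = 340, x0_2 = 140, y0_2 = 400, x1_2 = 172, y1_2 = 460, x0_3 = 316, y0_3 = 192, x_4 = 268, y_4 = 308, r_4 = 36, x0_5 = 280, y0_5 = 344, x1_5 = 368, y1_5 = 472, x0_6 = 216, y0_6 = 64, x1_6 = 264, y1_6 = 204, x0_7 = 148, x_8 = 400, y_8 = 156, r_8 = 52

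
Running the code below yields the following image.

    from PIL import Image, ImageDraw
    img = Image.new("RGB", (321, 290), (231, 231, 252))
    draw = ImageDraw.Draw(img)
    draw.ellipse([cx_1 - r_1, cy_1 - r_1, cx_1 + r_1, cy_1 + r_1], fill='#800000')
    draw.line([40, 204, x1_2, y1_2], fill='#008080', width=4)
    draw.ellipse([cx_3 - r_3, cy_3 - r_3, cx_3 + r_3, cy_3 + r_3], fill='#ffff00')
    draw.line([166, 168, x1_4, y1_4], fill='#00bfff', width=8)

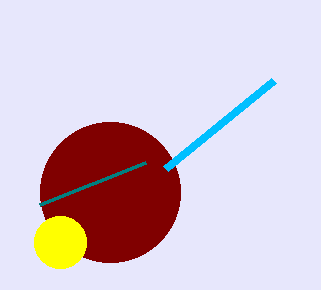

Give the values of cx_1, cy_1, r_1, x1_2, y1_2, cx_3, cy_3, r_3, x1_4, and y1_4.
cx_1 = 110
cy_1 = 192
r_1 = 70
x1_2 = 146
y1_2 = 162
cx_3 = 60
cy_3 = 242
r_3 = 26
x1_4 = 274
y1_4 = 80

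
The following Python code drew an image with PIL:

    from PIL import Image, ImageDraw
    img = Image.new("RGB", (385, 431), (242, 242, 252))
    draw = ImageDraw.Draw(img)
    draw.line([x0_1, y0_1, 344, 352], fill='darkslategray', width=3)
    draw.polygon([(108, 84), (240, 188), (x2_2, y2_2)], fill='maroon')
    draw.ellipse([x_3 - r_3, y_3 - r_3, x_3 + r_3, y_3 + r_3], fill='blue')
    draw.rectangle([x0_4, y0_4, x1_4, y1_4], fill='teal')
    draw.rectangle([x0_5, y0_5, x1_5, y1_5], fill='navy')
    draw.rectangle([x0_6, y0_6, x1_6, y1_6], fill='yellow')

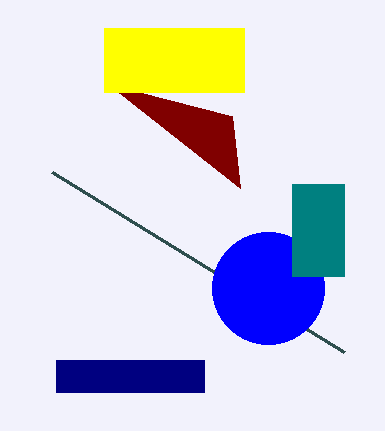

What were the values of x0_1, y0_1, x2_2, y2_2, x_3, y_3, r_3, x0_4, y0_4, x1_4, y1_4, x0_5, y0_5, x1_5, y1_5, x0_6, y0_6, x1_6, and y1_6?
x0_1 = 52
y0_1 = 172
x2_2 = 232
y2_2 = 116
x_3 = 268
y_3 = 288
r_3 = 56
x0_4 = 292
y0_4 = 184
x1_4 = 344
y1_4 = 276
x0_5 = 56
y0_5 = 360
x1_5 = 204
y1_5 = 392
x0_6 = 104
y0_6 = 28
x1_6 = 244
y1_6 = 92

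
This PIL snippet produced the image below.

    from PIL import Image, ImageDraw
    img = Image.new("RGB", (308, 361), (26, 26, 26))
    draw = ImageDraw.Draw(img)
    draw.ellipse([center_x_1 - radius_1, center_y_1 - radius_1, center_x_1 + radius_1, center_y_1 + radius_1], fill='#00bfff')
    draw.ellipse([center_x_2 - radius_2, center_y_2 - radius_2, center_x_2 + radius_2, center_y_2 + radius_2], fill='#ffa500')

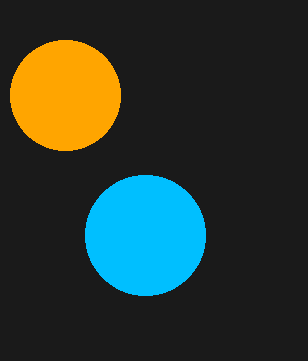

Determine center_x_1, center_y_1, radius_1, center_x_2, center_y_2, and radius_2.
center_x_1 = 145, center_y_1 = 235, radius_1 = 60, center_x_2 = 65, center_y_2 = 95, radius_2 = 55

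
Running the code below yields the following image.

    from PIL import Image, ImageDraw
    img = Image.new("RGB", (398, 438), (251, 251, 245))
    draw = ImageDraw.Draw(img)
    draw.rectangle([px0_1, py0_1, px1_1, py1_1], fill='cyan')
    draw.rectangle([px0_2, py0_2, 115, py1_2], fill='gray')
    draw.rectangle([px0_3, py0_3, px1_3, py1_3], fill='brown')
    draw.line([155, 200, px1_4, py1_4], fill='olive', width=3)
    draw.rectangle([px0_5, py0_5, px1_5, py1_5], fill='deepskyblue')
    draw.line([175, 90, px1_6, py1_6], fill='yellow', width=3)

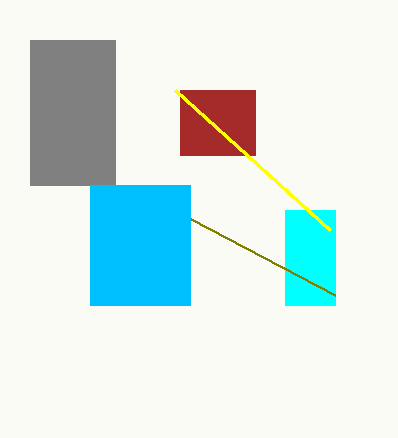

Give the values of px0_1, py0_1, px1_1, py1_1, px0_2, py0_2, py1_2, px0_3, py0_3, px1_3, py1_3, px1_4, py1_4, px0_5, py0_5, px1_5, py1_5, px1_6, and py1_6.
px0_1 = 285
py0_1 = 210
px1_1 = 335
py1_1 = 305
px0_2 = 30
py0_2 = 40
py1_2 = 185
px0_3 = 180
py0_3 = 90
px1_3 = 255
py1_3 = 155
px1_4 = 335
py1_4 = 295
px0_5 = 90
py0_5 = 185
px1_5 = 190
py1_5 = 305
px1_6 = 330
py1_6 = 230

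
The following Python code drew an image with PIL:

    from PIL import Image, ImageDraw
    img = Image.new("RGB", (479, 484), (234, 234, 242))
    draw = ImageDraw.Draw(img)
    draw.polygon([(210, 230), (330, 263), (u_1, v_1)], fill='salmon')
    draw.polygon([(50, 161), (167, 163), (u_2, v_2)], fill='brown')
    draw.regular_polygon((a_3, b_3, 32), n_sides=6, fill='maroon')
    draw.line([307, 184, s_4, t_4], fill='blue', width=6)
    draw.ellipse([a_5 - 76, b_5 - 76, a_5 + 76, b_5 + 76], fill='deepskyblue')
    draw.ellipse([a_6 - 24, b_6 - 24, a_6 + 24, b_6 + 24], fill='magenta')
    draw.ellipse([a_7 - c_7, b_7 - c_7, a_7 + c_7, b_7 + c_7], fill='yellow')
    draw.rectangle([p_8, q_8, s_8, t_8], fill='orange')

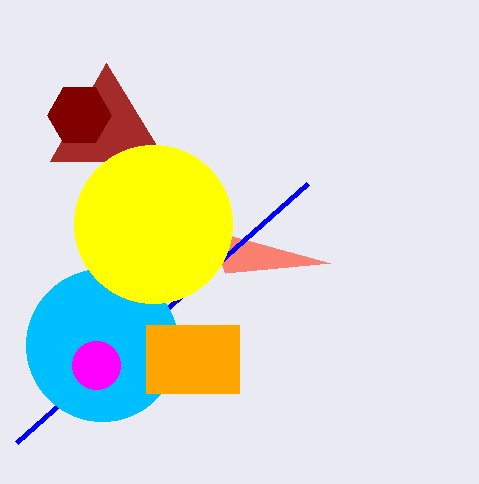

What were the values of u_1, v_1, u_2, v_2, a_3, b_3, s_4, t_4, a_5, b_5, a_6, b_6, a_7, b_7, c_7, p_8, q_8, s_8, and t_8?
u_1 = 225; v_1 = 273; u_2 = 106; v_2 = 63; a_3 = 79; b_3 = 115; s_4 = 16; t_4 = 443; a_5 = 102; b_5 = 345; a_6 = 96; b_6 = 365; a_7 = 153; b_7 = 224; c_7 = 79; p_8 = 146; q_8 = 325; s_8 = 239; t_8 = 393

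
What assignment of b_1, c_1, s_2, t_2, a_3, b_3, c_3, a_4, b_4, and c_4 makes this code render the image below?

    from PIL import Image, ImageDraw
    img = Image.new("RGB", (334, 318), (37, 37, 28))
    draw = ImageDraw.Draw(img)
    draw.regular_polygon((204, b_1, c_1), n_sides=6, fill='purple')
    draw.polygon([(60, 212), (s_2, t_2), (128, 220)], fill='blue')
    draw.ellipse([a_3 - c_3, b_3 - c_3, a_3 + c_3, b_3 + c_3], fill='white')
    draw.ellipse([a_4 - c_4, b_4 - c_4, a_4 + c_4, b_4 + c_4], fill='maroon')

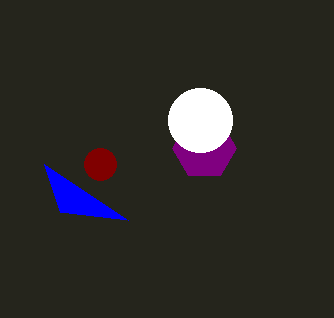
b_1 = 148
c_1 = 32
s_2 = 44
t_2 = 164
a_3 = 200
b_3 = 120
c_3 = 32
a_4 = 100
b_4 = 164
c_4 = 16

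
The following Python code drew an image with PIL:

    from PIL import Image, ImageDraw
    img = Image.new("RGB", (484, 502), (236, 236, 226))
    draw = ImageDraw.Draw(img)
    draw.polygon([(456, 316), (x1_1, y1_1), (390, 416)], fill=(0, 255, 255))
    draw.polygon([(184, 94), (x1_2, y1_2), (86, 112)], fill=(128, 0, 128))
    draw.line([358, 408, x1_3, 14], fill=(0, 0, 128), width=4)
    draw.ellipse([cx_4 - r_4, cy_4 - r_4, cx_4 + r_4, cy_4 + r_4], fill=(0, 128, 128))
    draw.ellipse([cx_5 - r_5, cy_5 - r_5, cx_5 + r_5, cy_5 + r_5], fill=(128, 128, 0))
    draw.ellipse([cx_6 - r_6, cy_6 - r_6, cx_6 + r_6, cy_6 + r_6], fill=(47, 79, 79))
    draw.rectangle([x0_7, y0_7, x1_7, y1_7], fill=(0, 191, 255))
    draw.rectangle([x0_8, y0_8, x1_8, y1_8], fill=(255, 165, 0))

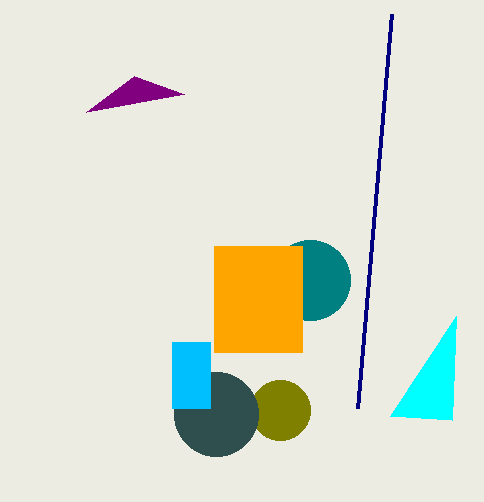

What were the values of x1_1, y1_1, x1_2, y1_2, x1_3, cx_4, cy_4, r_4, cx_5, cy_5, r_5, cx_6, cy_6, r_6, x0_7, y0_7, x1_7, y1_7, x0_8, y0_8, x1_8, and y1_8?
x1_1 = 452, y1_1 = 420, x1_2 = 134, y1_2 = 76, x1_3 = 392, cx_4 = 310, cy_4 = 280, r_4 = 40, cx_5 = 280, cy_5 = 410, r_5 = 30, cx_6 = 216, cy_6 = 414, r_6 = 42, x0_7 = 172, y0_7 = 342, x1_7 = 210, y1_7 = 408, x0_8 = 214, y0_8 = 246, x1_8 = 302, y1_8 = 352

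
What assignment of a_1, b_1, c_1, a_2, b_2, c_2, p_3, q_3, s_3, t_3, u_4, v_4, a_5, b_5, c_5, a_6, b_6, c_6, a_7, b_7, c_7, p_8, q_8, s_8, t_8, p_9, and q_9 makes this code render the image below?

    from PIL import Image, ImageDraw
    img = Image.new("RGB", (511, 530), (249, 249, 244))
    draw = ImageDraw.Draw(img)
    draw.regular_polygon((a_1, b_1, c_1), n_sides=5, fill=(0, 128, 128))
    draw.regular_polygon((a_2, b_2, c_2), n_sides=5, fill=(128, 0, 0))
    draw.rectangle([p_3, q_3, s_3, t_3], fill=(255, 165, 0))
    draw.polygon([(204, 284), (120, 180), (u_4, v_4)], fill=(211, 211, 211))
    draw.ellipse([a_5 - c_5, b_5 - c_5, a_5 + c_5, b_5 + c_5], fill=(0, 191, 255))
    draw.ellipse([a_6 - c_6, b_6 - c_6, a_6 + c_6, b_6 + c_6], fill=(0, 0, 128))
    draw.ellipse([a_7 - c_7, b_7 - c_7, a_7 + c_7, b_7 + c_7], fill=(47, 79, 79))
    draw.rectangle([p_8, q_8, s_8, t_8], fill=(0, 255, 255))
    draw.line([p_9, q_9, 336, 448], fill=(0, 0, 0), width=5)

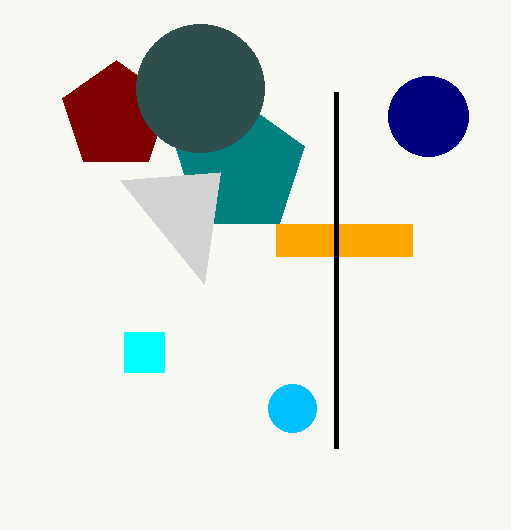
a_1 = 240
b_1 = 168
c_1 = 68
a_2 = 116
b_2 = 116
c_2 = 56
p_3 = 276
q_3 = 224
s_3 = 412
t_3 = 256
u_4 = 220
v_4 = 172
a_5 = 292
b_5 = 408
c_5 = 24
a_6 = 428
b_6 = 116
c_6 = 40
a_7 = 200
b_7 = 88
c_7 = 64
p_8 = 124
q_8 = 332
s_8 = 164
t_8 = 372
p_9 = 336
q_9 = 92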